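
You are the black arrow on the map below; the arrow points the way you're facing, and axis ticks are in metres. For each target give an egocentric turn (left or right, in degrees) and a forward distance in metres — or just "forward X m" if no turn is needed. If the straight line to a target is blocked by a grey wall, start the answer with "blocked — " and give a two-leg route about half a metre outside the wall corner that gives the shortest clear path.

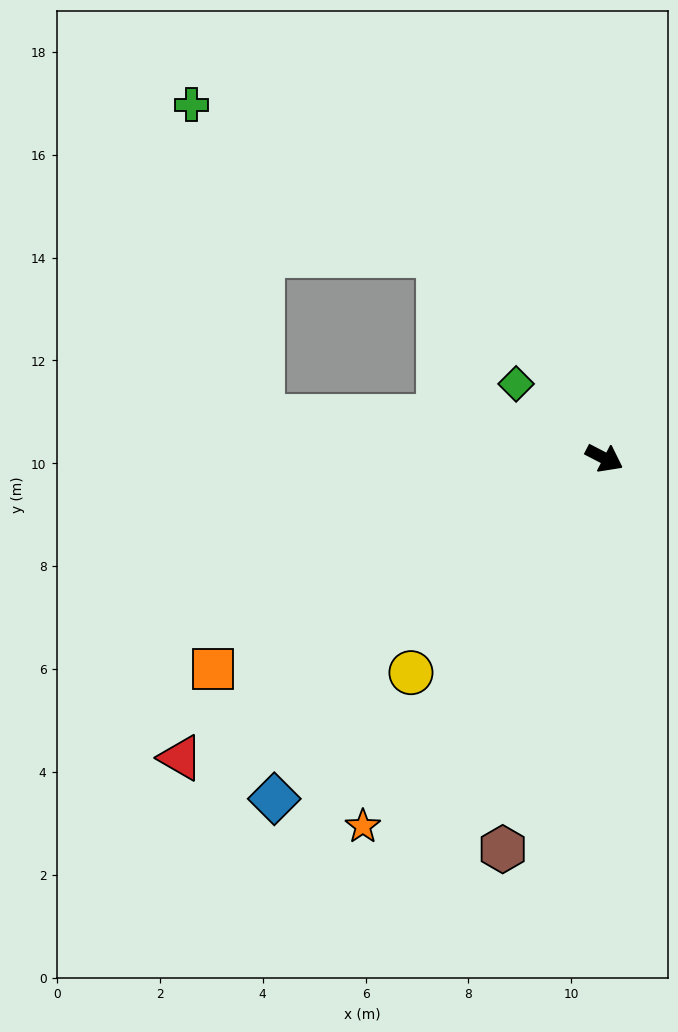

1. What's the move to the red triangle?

turn right 117°, forward 10.1 m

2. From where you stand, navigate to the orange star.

turn right 96°, forward 8.6 m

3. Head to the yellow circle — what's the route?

turn right 105°, forward 5.6 m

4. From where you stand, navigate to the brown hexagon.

turn right 77°, forward 7.9 m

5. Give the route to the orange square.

turn right 124°, forward 8.6 m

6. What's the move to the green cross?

blocked — turn right 160°, forward 6.7 m, then turn right 70°, forward 6.2 m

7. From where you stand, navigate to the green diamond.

turn left 167°, forward 2.2 m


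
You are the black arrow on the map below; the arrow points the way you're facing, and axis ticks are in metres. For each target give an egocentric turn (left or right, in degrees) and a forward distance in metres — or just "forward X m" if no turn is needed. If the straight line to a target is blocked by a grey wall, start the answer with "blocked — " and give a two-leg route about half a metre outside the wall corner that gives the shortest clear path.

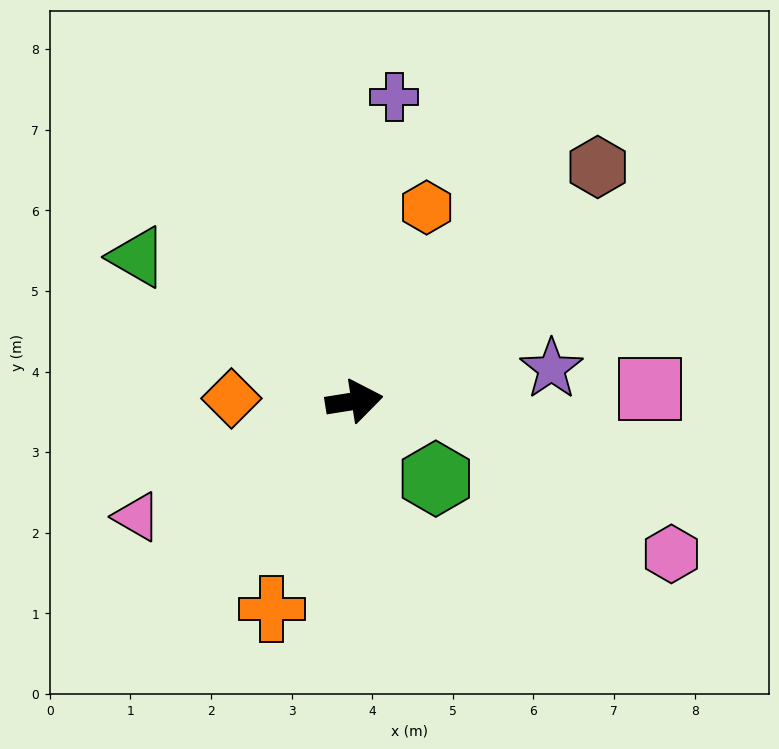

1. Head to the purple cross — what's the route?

turn left 73°, forward 3.8 m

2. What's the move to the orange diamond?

turn left 170°, forward 1.5 m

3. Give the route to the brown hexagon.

turn left 35°, forward 4.2 m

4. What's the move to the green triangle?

turn left 137°, forward 3.2 m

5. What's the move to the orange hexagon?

turn left 60°, forward 2.6 m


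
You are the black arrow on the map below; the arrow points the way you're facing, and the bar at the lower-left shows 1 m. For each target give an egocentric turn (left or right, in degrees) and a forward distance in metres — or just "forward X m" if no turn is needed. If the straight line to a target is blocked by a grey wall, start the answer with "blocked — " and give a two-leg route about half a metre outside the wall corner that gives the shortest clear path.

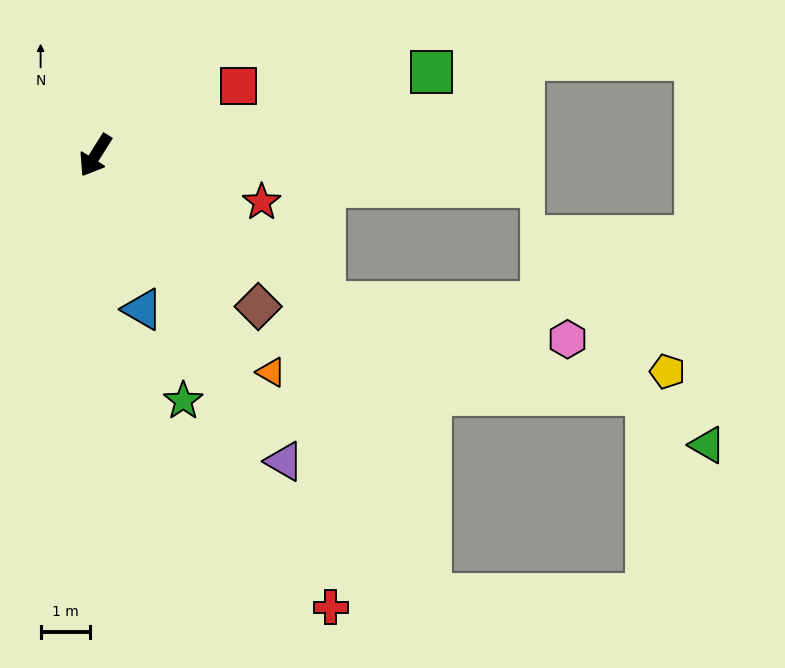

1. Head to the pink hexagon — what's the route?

blocked — turn left 90°, forward 5.5 m, then turn left 23°, forward 5.0 m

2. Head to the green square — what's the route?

turn left 136°, forward 7.1 m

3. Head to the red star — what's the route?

turn left 106°, forward 3.5 m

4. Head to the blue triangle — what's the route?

turn left 49°, forward 3.3 m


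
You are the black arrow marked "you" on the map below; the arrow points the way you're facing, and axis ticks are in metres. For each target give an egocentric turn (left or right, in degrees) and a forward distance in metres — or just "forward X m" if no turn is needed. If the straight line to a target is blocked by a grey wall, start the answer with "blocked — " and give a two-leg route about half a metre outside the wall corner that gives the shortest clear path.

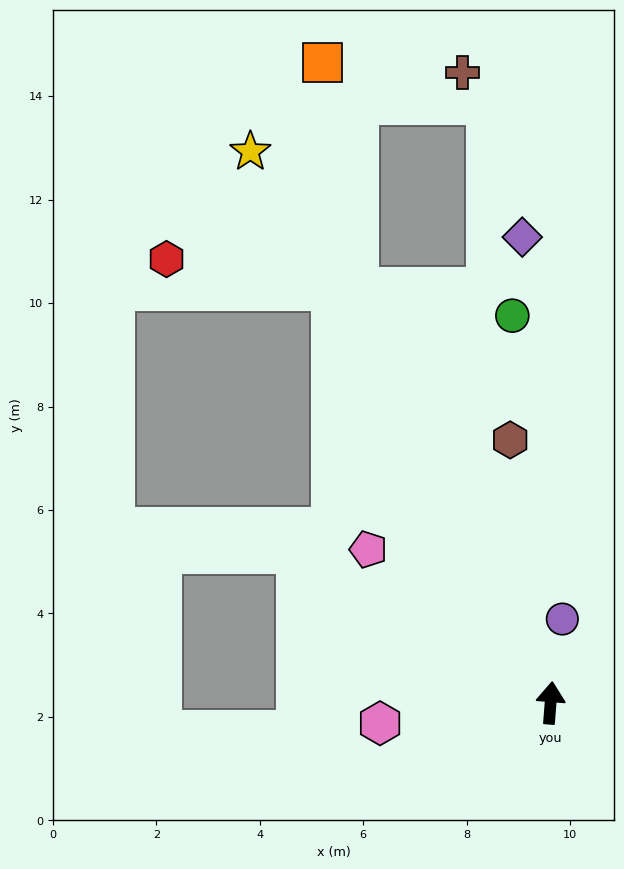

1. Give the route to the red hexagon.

blocked — turn left 32°, forward 9.0 m, then turn left 52°, forward 3.3 m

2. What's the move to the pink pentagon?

turn left 54°, forward 4.6 m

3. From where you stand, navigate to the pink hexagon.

turn left 101°, forward 3.3 m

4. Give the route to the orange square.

blocked — turn left 30°, forward 8.8 m, then turn right 17°, forward 4.4 m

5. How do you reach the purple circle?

turn right 4°, forward 1.6 m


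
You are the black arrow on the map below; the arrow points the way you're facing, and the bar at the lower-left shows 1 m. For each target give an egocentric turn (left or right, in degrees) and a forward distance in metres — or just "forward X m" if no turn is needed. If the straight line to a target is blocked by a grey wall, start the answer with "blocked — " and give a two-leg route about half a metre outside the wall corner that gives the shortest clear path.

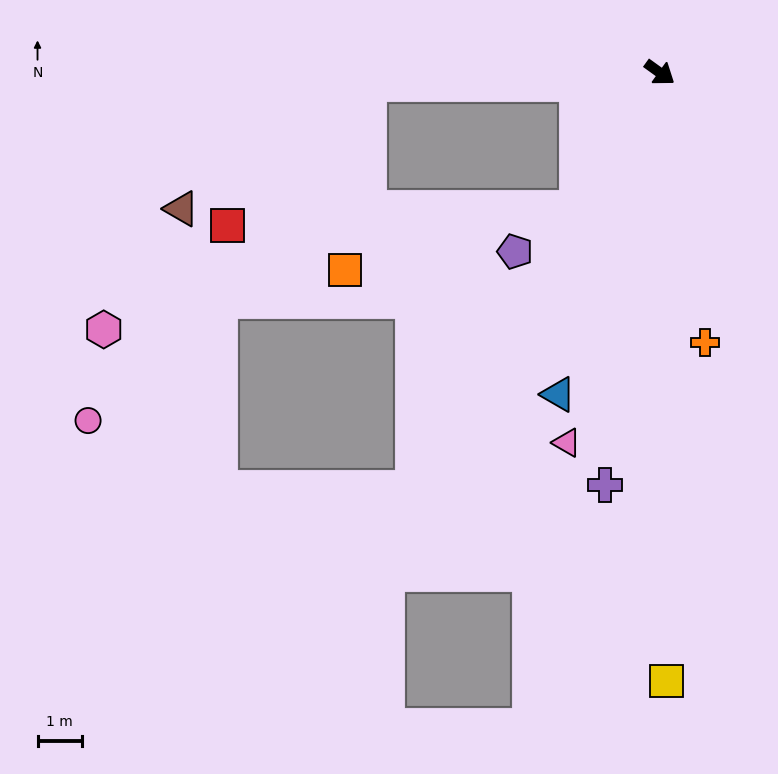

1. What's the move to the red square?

blocked — turn right 142°, forward 6.6 m, then turn left 43°, forward 4.5 m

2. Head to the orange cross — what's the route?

turn right 45°, forward 6.2 m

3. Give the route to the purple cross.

turn right 62°, forward 9.4 m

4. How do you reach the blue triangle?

turn right 72°, forward 7.7 m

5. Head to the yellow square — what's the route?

turn right 54°, forward 13.8 m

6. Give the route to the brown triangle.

blocked — turn right 142°, forward 6.6 m, then turn left 32°, forward 5.1 m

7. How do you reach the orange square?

blocked — turn right 85°, forward 3.6 m, then turn right 44°, forward 5.5 m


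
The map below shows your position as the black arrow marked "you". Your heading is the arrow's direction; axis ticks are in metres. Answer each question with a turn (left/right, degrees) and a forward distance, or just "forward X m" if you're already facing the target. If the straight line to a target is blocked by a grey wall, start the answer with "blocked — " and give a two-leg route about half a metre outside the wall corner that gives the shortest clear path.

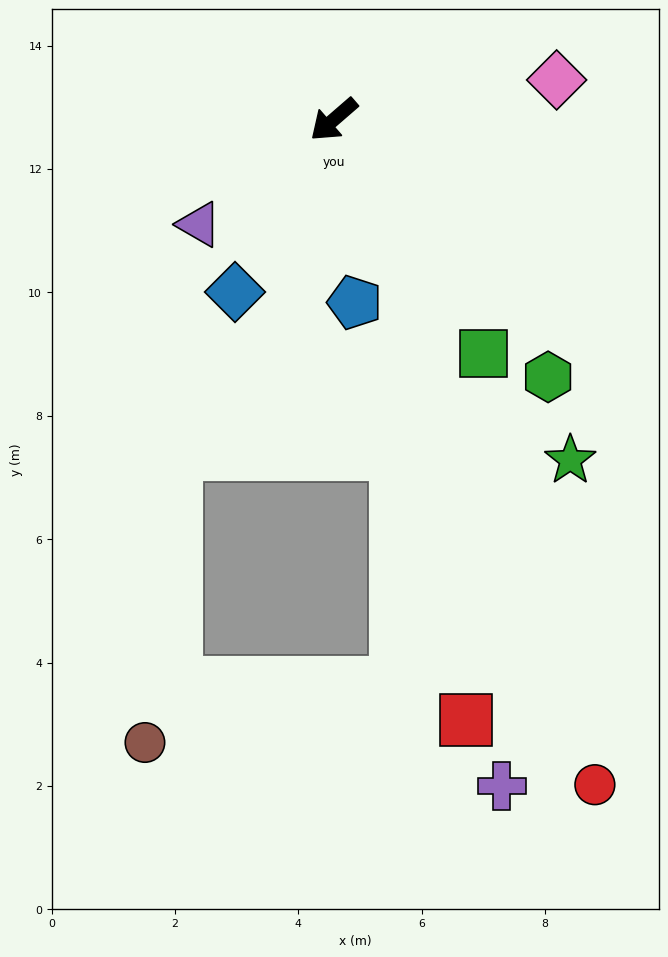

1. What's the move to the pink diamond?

turn left 149°, forward 3.7 m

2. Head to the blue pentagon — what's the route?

turn left 56°, forward 3.0 m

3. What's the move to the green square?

turn left 82°, forward 4.5 m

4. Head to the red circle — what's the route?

turn left 71°, forward 11.6 m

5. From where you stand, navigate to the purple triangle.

turn right 3°, forward 2.8 m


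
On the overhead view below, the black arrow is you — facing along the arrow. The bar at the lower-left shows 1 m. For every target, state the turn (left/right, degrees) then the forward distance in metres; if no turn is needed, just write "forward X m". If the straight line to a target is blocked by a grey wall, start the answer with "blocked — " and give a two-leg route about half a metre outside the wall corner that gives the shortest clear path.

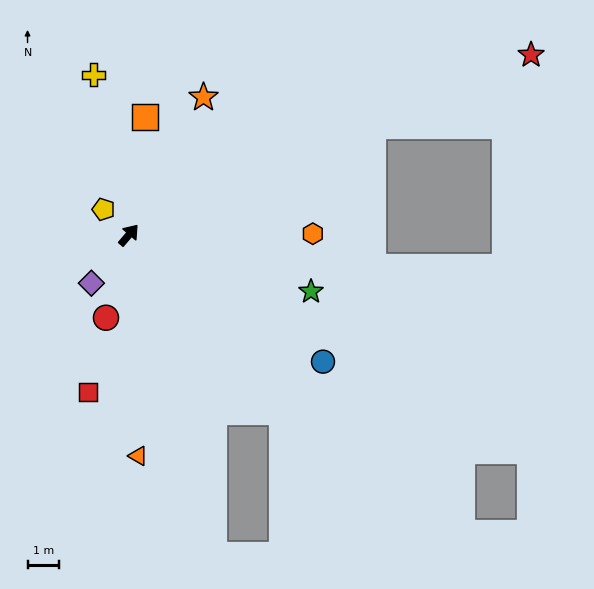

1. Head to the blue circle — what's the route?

turn right 83°, forward 7.4 m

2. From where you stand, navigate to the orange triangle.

turn right 137°, forward 7.1 m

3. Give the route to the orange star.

turn left 12°, forward 5.0 m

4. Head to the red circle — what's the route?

turn right 155°, forward 2.8 m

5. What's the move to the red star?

turn right 25°, forward 14.1 m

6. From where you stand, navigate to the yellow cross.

turn left 53°, forward 5.3 m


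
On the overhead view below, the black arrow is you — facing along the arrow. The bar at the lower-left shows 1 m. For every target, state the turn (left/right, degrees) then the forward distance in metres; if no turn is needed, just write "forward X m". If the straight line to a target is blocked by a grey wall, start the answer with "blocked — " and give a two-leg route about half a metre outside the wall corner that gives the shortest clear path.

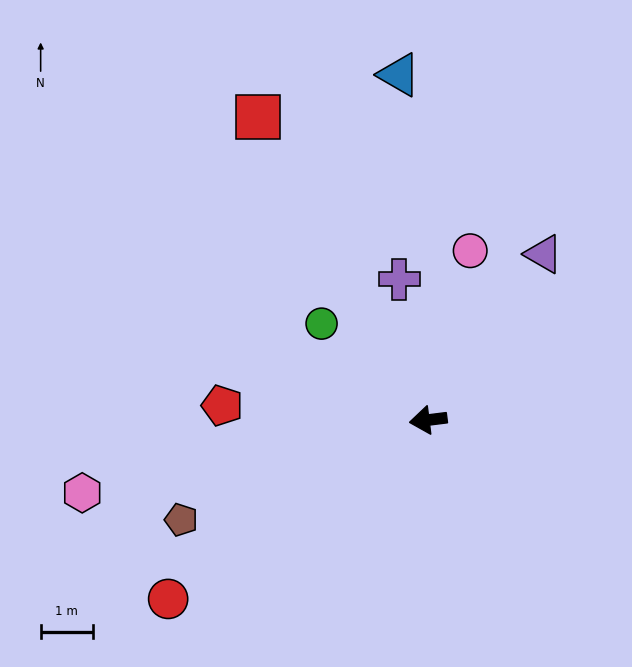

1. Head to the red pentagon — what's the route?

turn right 11°, forward 4.0 m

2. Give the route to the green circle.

turn right 49°, forward 2.8 m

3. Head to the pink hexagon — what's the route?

turn left 5°, forward 6.8 m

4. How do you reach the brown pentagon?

turn left 15°, forward 5.1 m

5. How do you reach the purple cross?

turn right 85°, forward 2.8 m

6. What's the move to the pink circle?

turn right 111°, forward 3.4 m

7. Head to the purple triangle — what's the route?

turn right 132°, forward 3.9 m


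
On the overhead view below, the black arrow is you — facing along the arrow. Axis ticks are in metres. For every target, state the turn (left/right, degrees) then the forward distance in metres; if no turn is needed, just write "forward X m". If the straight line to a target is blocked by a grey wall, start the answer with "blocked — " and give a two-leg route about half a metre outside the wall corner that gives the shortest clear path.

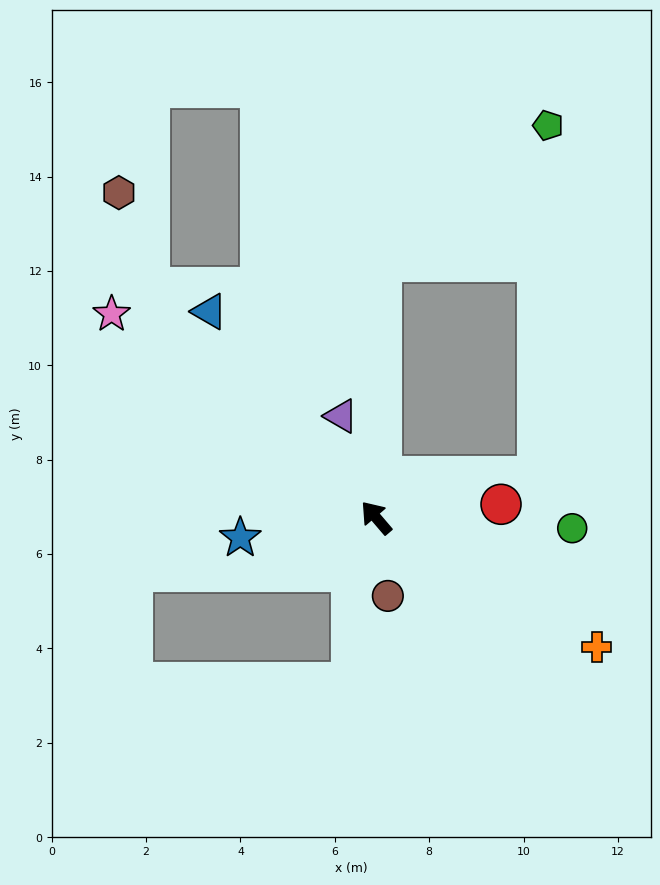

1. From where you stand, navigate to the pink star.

turn left 12°, forward 7.1 m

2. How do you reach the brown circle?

turn left 148°, forward 1.7 m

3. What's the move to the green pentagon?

blocked — turn right 42°, forward 5.4 m, then turn right 49°, forward 4.6 m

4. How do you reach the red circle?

turn right 124°, forward 2.7 m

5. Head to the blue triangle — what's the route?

forward 5.6 m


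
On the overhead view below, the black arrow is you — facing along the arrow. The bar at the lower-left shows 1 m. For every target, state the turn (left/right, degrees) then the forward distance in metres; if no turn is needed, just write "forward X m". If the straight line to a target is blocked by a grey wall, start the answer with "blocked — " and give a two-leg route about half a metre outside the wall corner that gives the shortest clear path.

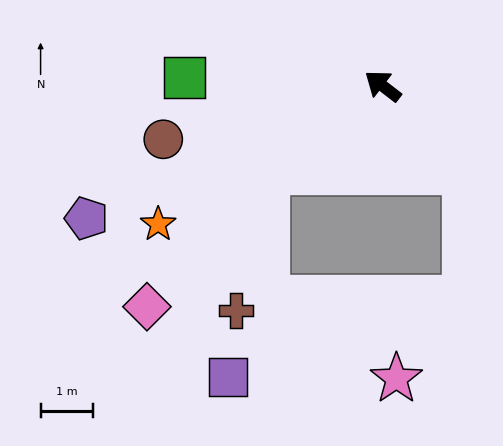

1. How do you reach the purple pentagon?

turn left 62°, forward 6.2 m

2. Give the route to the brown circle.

turn left 51°, forward 4.3 m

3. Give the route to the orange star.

turn left 69°, forward 5.0 m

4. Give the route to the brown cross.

blocked — turn left 74°, forward 2.7 m, then turn left 41°, forward 2.7 m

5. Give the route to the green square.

turn left 35°, forward 3.8 m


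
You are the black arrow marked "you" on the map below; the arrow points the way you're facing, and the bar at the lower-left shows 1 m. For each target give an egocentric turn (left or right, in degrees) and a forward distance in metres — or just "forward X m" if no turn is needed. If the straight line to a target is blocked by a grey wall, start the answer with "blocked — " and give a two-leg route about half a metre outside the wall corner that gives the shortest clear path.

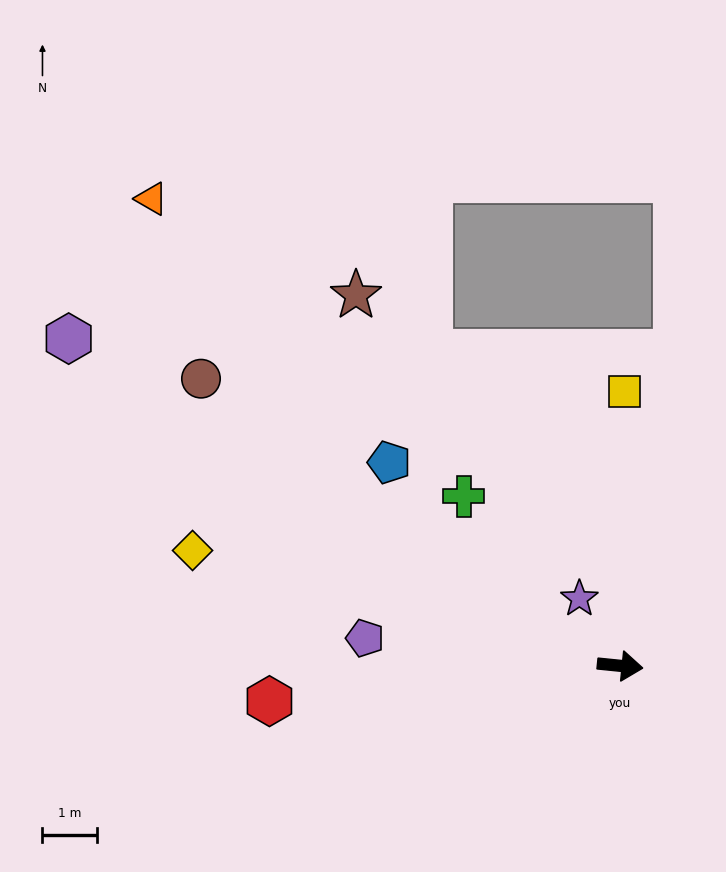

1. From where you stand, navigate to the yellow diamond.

turn left 171°, forward 8.1 m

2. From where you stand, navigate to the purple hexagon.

turn left 155°, forward 11.7 m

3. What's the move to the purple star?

turn left 127°, forward 1.4 m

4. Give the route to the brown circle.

turn left 151°, forward 9.3 m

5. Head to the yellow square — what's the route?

turn left 95°, forward 5.0 m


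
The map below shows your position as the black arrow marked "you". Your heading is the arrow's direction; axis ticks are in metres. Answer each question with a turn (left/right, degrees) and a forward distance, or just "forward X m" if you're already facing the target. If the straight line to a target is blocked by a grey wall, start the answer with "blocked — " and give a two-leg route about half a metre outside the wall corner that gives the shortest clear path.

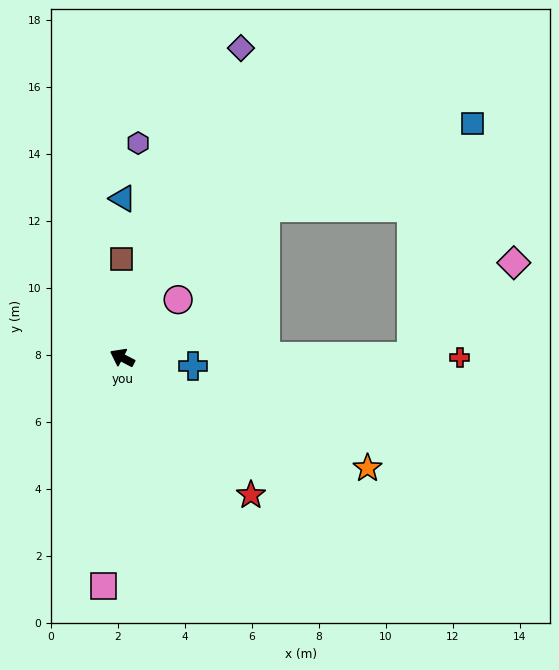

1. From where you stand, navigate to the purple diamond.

turn right 83°, forward 9.9 m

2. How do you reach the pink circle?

turn right 106°, forward 2.4 m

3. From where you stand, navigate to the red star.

turn left 161°, forward 5.6 m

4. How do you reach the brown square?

turn right 62°, forward 2.9 m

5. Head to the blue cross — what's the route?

turn right 159°, forward 2.1 m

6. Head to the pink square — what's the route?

turn left 113°, forward 6.8 m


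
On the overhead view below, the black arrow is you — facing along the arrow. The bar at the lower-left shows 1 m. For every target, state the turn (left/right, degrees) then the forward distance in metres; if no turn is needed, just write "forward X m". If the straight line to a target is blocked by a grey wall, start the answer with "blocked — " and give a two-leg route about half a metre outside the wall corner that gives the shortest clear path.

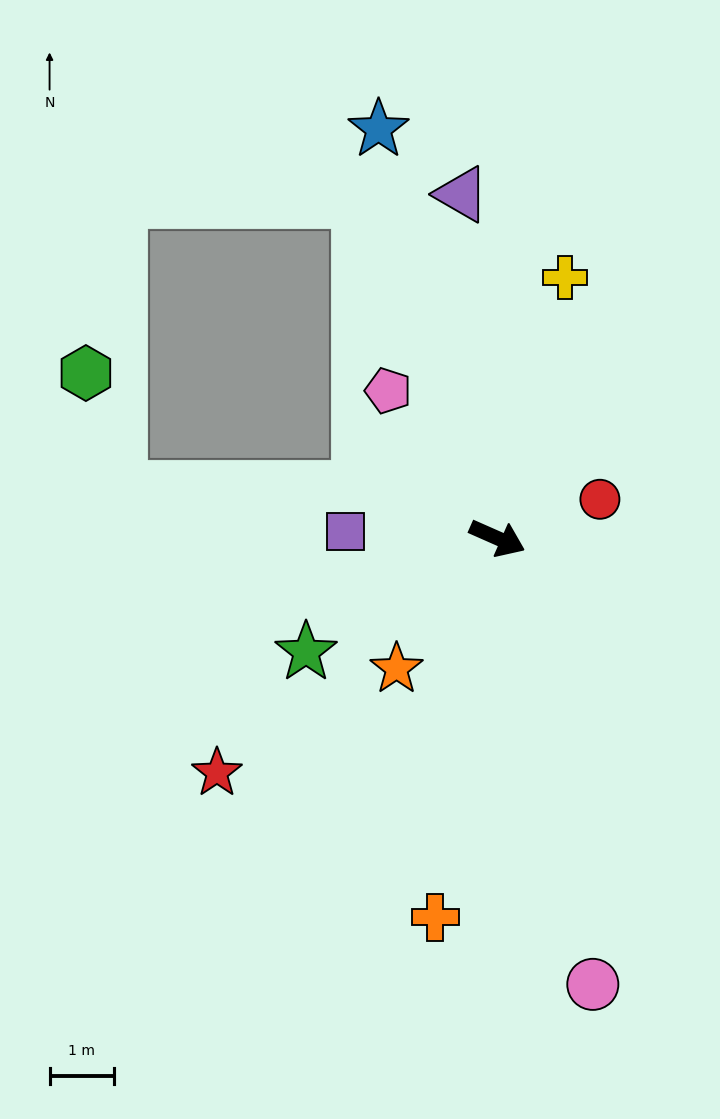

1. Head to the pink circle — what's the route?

turn right 54°, forward 7.1 m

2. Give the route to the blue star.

turn left 130°, forward 6.7 m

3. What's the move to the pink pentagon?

turn left 150°, forward 2.9 m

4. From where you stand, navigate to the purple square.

turn right 159°, forward 2.4 m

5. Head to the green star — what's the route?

turn right 125°, forward 3.5 m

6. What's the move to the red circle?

turn left 45°, forward 1.7 m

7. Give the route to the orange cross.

turn right 76°, forward 6.0 m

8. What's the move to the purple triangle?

turn left 120°, forward 5.4 m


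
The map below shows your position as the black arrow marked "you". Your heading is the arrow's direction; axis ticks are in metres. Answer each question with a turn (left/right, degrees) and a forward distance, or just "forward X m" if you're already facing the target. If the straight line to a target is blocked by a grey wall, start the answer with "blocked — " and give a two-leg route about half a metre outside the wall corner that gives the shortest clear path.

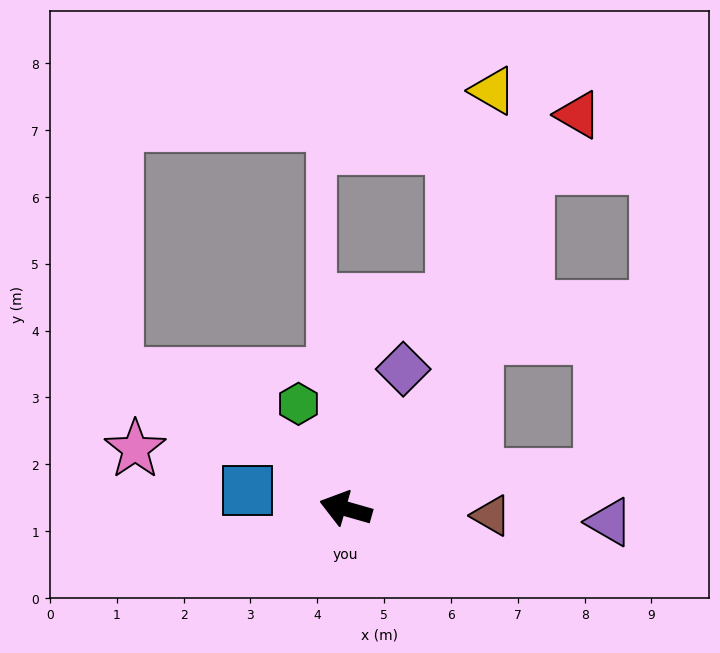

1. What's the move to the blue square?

turn left 5°, forward 1.5 m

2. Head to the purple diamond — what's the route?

turn right 96°, forward 2.3 m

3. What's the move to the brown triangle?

turn right 167°, forward 2.2 m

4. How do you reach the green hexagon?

turn right 50°, forward 1.7 m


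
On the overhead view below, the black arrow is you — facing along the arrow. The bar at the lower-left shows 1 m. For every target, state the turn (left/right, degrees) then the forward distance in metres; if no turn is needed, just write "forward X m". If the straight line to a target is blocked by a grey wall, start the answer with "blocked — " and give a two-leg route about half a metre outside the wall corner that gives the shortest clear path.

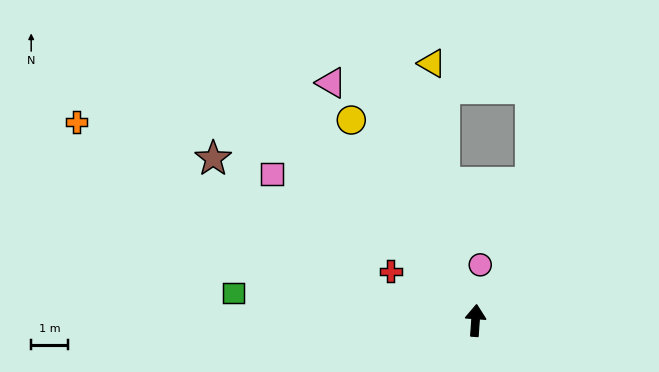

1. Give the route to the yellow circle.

turn left 36°, forward 6.4 m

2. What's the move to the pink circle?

forward 1.5 m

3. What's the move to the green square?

turn left 88°, forward 6.6 m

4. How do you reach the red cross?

turn left 64°, forward 2.7 m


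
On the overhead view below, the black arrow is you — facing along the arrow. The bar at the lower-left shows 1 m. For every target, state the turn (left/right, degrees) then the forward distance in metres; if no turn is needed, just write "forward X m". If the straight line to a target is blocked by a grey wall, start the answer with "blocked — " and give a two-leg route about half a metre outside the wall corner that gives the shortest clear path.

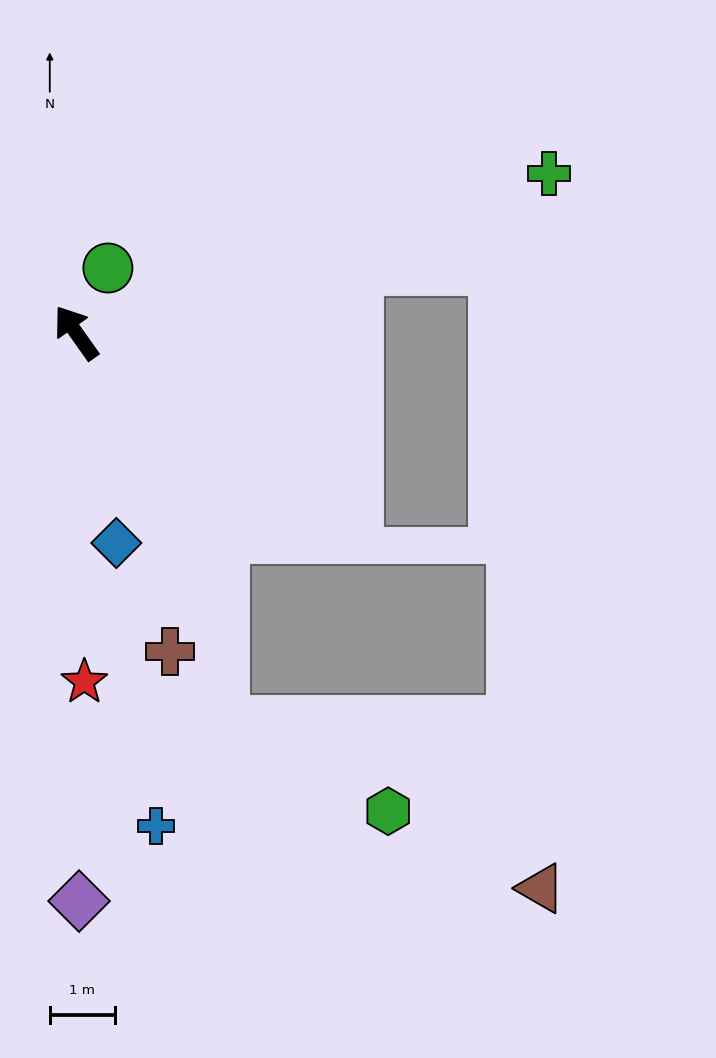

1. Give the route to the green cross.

turn right 107°, forward 7.7 m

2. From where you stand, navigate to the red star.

turn left 146°, forward 5.4 m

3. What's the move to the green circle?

turn right 61°, forward 1.1 m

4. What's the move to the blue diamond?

turn left 155°, forward 3.3 m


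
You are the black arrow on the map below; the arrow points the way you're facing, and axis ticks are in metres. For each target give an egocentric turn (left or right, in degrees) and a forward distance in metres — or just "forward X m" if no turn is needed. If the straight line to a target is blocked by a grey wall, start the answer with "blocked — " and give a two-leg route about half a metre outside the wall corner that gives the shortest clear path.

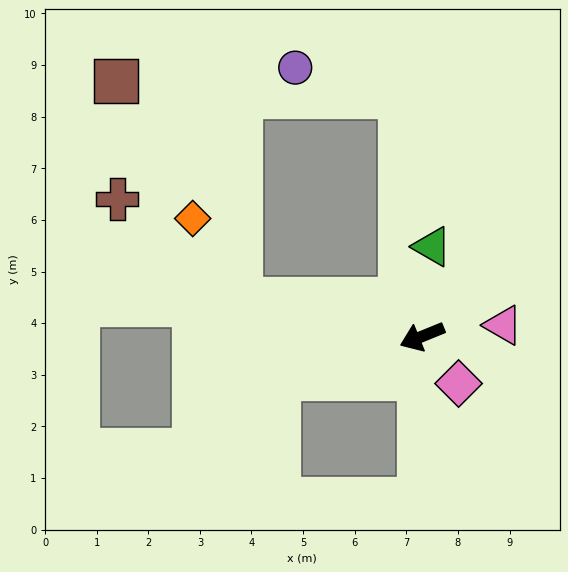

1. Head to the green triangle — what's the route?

turn right 118°, forward 1.7 m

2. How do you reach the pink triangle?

turn left 166°, forward 1.6 m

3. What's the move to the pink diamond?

turn left 105°, forward 1.2 m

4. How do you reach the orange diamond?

blocked — turn right 34°, forward 3.6 m, then turn right 48°, forward 1.8 m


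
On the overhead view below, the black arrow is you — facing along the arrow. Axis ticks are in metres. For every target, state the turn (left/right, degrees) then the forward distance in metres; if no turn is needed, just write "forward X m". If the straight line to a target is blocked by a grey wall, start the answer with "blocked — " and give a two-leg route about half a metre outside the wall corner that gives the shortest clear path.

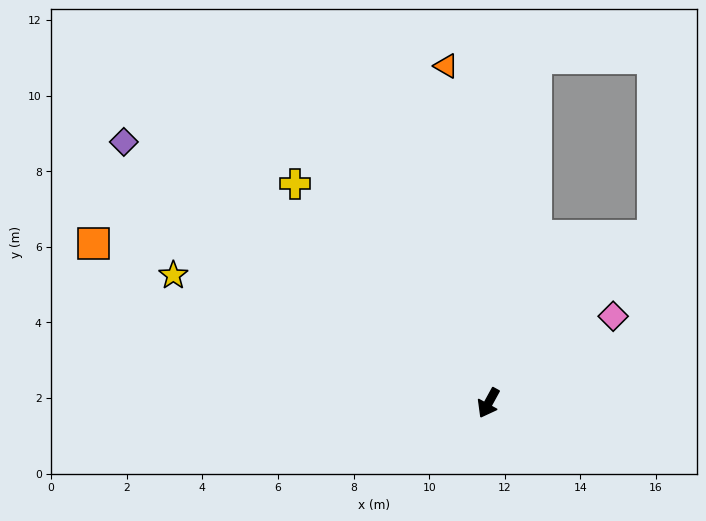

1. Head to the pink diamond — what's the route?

turn left 154°, forward 4.0 m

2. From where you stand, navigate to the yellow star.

turn right 83°, forward 9.0 m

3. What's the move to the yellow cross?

turn right 110°, forward 7.7 m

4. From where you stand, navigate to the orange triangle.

turn right 144°, forward 9.0 m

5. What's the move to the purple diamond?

turn right 97°, forward 11.9 m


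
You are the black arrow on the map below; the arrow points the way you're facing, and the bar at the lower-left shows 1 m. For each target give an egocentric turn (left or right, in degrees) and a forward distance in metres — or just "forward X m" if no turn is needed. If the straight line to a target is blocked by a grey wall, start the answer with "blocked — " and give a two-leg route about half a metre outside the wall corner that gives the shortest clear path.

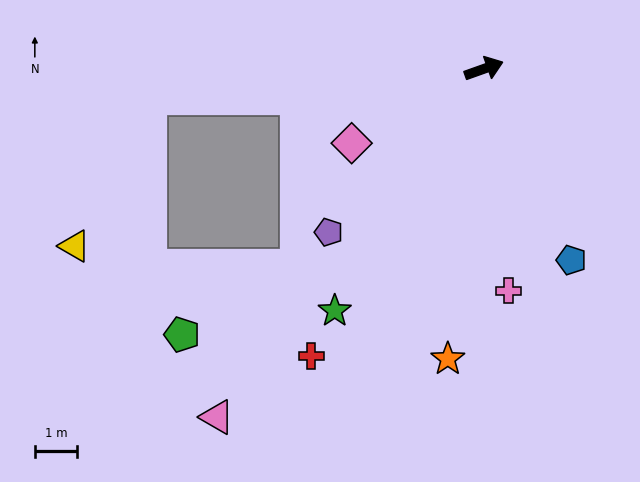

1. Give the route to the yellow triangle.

blocked — turn left 165°, forward 7.9 m, then turn left 59°, forward 3.9 m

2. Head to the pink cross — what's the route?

turn right 103°, forward 5.3 m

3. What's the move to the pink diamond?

turn right 170°, forward 3.6 m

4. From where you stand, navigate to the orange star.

turn right 117°, forward 6.9 m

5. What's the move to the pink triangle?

turn right 147°, forward 10.3 m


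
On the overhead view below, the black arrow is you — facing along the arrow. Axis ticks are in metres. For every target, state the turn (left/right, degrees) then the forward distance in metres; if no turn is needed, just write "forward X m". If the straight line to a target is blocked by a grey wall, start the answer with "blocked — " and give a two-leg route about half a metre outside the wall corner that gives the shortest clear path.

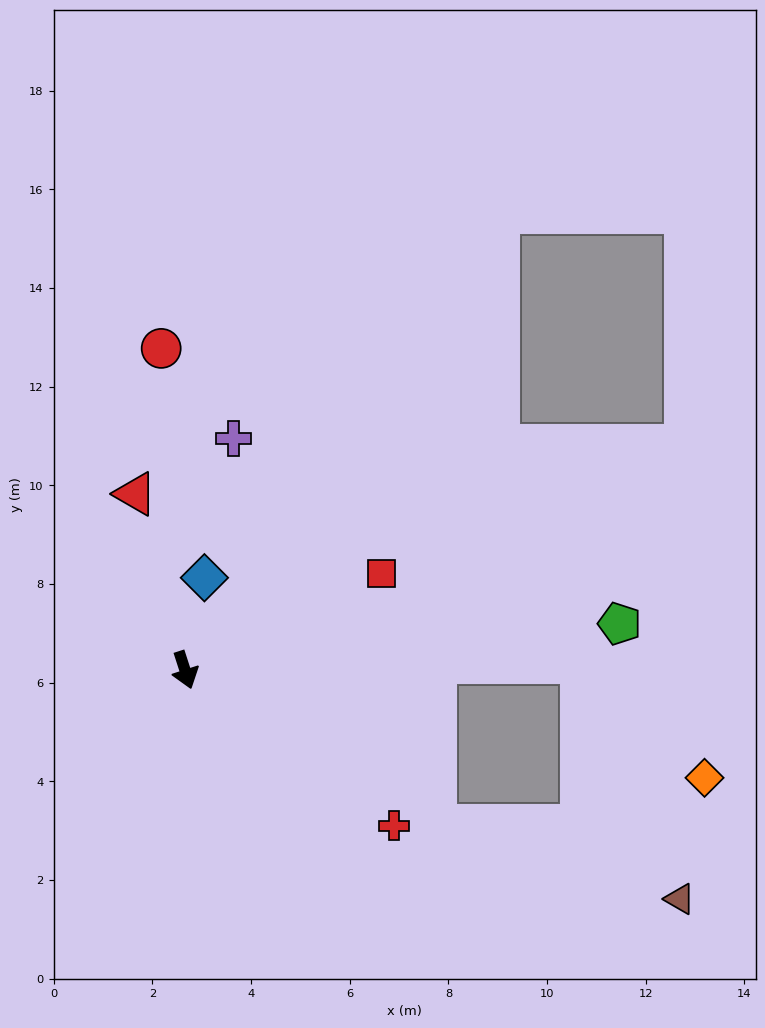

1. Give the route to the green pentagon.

turn left 78°, forward 8.9 m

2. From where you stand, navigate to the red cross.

turn left 35°, forward 5.3 m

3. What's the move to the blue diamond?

turn left 150°, forward 1.9 m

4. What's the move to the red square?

turn left 98°, forward 4.4 m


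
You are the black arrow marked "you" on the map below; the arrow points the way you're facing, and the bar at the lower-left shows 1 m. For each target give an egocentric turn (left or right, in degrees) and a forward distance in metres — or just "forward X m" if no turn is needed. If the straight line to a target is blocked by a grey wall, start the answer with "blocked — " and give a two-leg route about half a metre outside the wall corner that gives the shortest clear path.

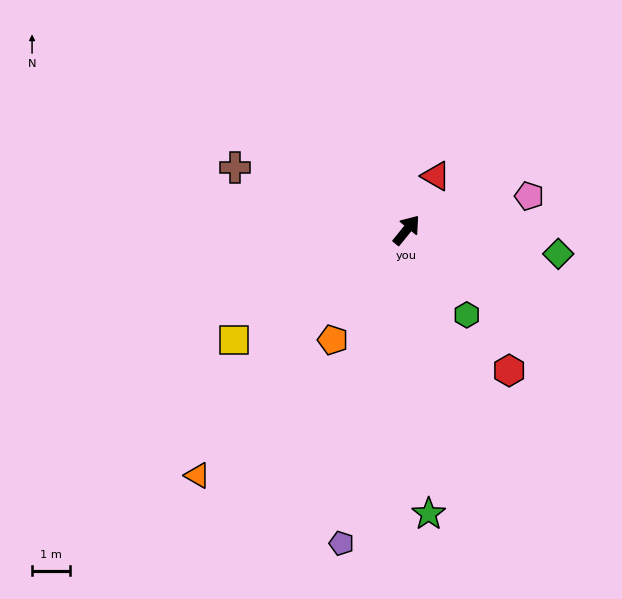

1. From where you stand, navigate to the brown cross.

turn left 109°, forward 4.8 m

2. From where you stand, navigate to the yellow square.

turn left 162°, forward 5.3 m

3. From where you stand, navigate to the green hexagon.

turn right 106°, forward 2.7 m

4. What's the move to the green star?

turn right 136°, forward 7.4 m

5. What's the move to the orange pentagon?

turn right 175°, forward 3.5 m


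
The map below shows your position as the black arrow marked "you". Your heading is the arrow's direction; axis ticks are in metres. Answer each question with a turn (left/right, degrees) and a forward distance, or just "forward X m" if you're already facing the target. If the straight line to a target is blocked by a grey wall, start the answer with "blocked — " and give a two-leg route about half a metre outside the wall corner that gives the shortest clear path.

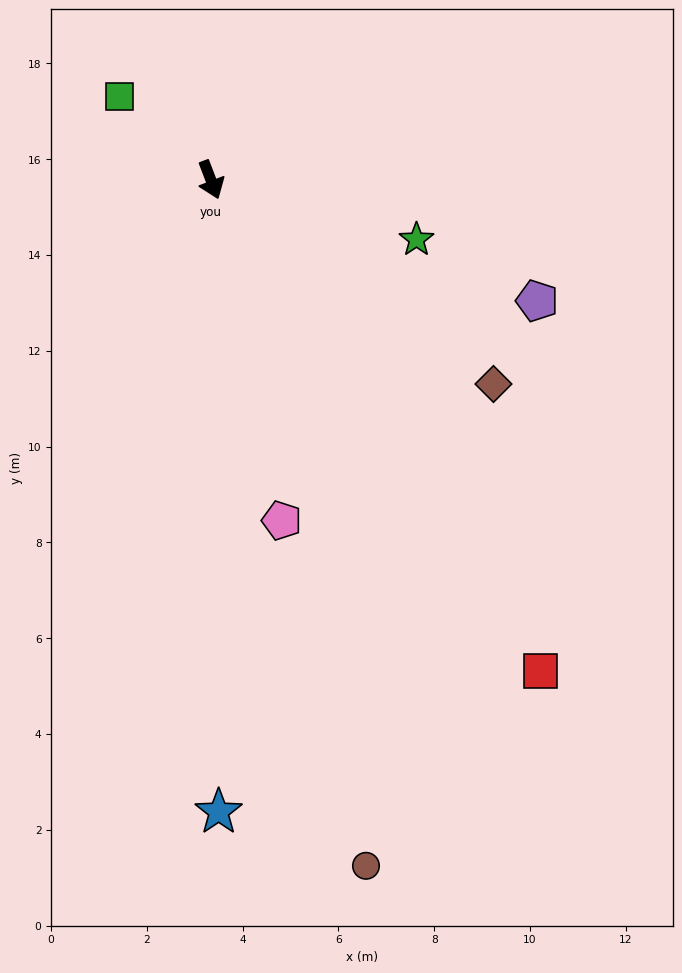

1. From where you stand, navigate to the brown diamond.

turn left 33°, forward 7.3 m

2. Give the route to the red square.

turn left 13°, forward 12.3 m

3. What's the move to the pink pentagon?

turn right 9°, forward 7.3 m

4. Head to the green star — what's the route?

turn left 53°, forward 4.5 m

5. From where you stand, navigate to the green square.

turn right 153°, forward 2.6 m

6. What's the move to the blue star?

turn right 20°, forward 13.2 m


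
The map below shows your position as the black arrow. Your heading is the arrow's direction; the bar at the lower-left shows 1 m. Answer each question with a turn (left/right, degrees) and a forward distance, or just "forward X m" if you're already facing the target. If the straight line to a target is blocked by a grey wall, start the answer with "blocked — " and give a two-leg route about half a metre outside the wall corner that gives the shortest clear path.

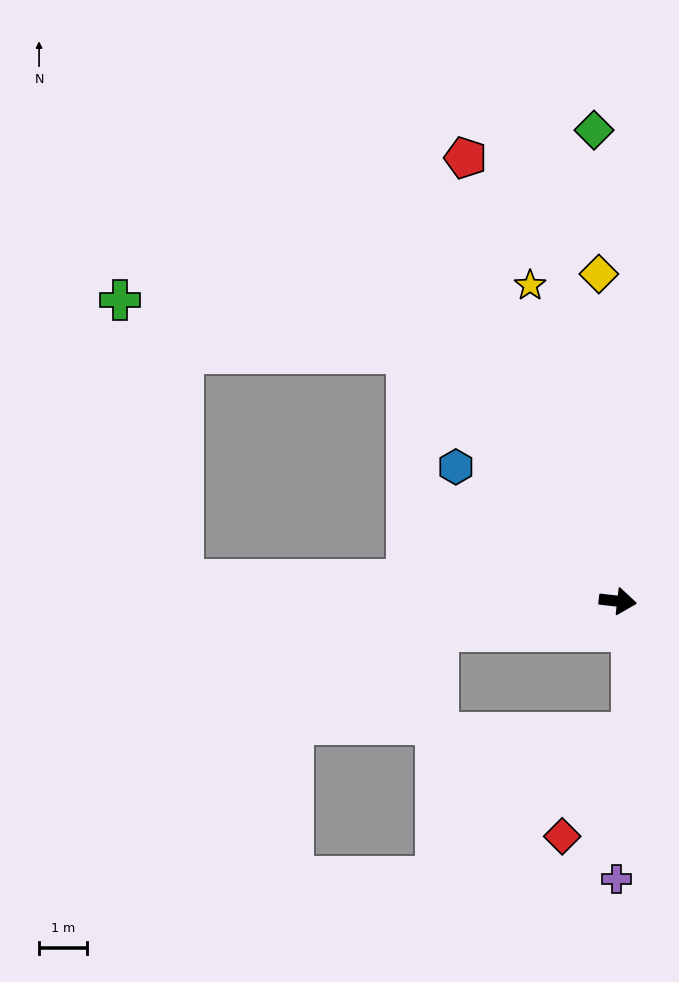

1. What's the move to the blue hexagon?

turn left 147°, forward 4.4 m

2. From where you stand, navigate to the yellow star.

turn left 112°, forward 6.8 m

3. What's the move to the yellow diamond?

turn left 100°, forward 6.8 m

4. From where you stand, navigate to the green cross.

blocked — turn left 137°, forward 6.7 m, then turn left 39°, forward 6.0 m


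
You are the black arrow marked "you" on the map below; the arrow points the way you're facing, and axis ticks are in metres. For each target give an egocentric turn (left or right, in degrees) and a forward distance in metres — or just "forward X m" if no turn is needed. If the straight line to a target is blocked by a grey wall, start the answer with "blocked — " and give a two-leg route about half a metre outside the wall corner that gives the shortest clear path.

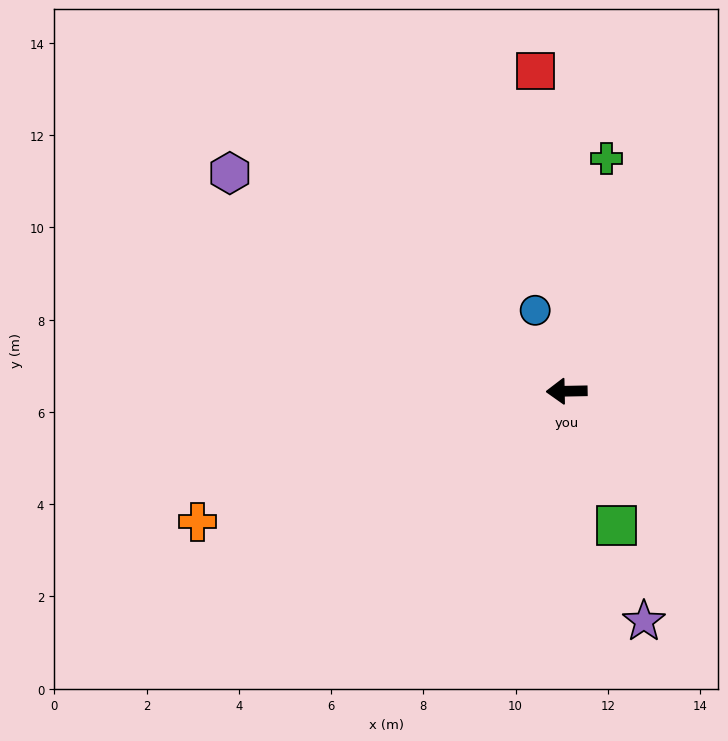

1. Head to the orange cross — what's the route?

turn left 18°, forward 8.5 m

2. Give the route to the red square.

turn right 86°, forward 7.0 m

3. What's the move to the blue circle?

turn right 70°, forward 1.9 m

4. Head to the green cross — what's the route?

turn right 101°, forward 5.1 m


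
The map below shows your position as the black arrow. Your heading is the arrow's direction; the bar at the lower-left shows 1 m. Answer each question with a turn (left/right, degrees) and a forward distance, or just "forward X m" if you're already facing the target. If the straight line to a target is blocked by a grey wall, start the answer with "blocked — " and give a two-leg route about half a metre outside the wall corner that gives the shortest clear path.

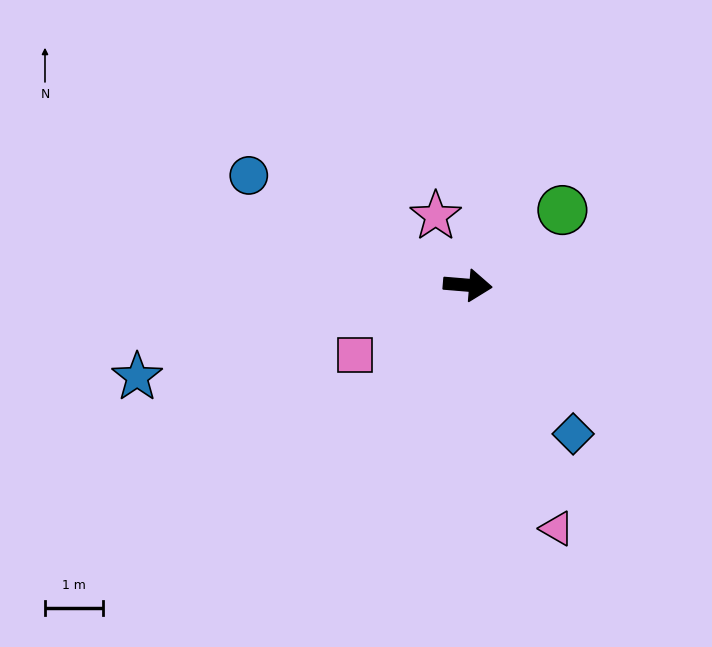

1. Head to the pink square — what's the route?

turn right 144°, forward 2.3 m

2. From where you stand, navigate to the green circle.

turn left 43°, forward 2.1 m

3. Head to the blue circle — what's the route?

turn left 158°, forward 4.2 m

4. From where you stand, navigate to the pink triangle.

turn right 65°, forward 4.4 m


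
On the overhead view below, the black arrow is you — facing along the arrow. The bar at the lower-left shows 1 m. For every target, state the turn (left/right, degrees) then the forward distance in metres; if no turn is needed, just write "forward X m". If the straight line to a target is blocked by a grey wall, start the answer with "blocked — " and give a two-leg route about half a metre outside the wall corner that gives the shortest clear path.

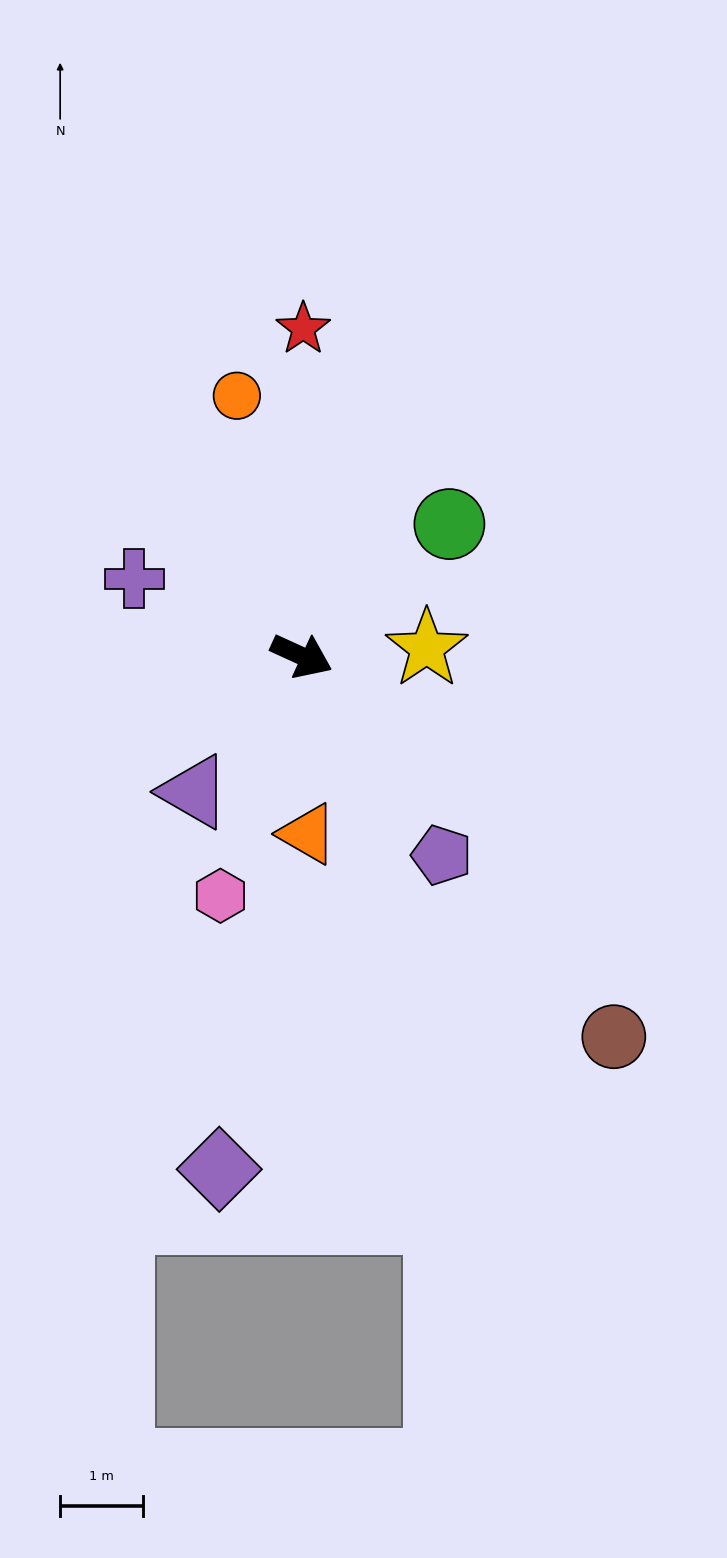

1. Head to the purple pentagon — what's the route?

turn right 30°, forward 2.9 m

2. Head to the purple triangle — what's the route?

turn right 104°, forward 2.1 m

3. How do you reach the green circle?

turn left 66°, forward 2.4 m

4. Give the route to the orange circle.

turn left 129°, forward 3.2 m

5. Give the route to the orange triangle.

turn right 64°, forward 2.1 m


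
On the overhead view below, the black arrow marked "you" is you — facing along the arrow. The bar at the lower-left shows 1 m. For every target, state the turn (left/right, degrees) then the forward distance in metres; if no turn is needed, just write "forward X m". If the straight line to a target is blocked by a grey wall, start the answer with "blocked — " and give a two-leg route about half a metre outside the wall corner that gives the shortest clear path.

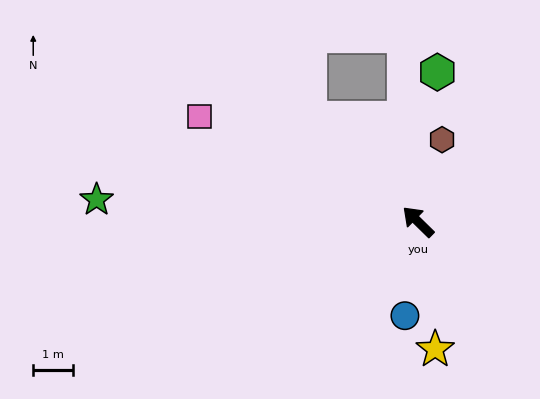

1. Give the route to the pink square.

turn left 19°, forward 6.0 m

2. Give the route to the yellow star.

turn left 142°, forward 3.2 m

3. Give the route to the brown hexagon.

turn right 62°, forward 2.1 m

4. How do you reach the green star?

turn left 41°, forward 8.0 m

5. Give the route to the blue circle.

turn left 126°, forward 2.4 m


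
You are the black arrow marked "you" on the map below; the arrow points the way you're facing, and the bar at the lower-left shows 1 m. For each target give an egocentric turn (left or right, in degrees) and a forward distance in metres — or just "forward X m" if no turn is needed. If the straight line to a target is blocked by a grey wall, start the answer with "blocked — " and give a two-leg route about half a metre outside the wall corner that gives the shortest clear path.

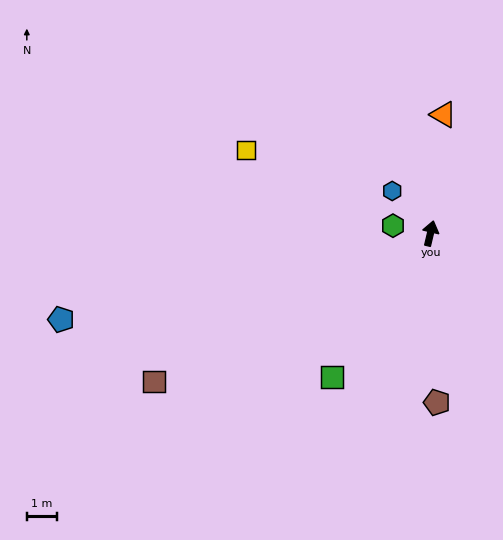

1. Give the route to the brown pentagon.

turn right 165°, forward 5.7 m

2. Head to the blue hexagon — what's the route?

turn left 55°, forward 1.9 m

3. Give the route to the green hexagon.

turn left 92°, forward 1.3 m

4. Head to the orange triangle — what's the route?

turn left 7°, forward 4.0 m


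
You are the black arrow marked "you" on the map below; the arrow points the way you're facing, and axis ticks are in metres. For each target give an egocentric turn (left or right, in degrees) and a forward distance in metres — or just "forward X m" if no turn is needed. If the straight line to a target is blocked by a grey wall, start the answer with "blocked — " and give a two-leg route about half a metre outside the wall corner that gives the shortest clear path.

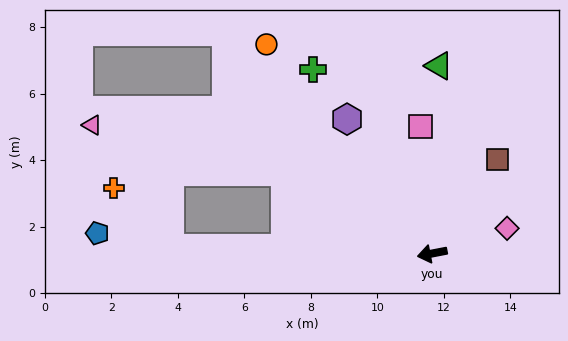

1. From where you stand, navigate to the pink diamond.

turn right 172°, forward 2.4 m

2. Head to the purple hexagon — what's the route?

turn right 69°, forward 4.8 m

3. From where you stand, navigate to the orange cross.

blocked — turn right 12°, forward 7.9 m, then turn right 46°, forward 2.5 m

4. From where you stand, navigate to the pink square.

turn right 96°, forward 3.8 m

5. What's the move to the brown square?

turn right 136°, forward 3.4 m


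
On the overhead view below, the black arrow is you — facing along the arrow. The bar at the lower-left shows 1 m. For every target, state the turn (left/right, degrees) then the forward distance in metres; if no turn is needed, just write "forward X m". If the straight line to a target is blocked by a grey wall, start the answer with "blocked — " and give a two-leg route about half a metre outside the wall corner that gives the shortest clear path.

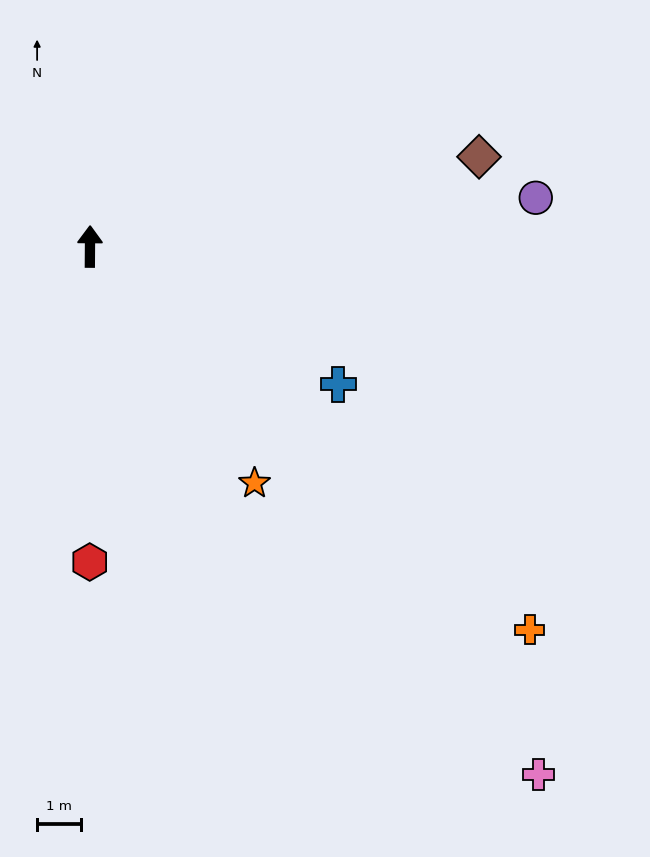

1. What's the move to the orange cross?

turn right 131°, forward 13.3 m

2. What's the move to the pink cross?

turn right 139°, forward 15.8 m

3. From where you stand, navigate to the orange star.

turn right 145°, forward 6.6 m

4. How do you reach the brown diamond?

turn right 77°, forward 9.1 m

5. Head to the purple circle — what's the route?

turn right 83°, forward 10.2 m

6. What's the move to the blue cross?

turn right 119°, forward 6.5 m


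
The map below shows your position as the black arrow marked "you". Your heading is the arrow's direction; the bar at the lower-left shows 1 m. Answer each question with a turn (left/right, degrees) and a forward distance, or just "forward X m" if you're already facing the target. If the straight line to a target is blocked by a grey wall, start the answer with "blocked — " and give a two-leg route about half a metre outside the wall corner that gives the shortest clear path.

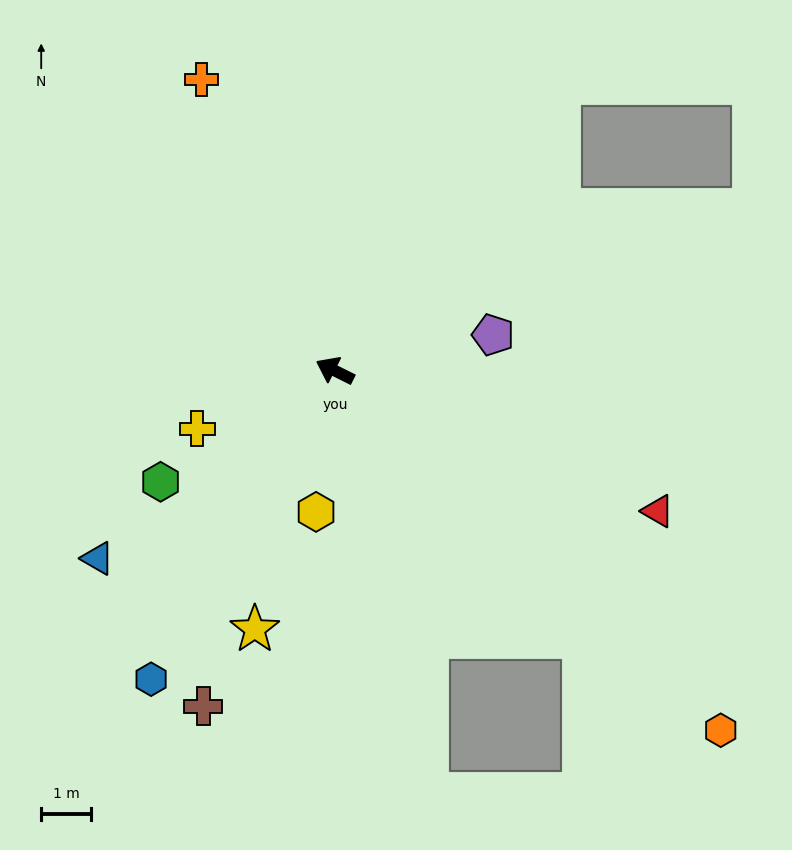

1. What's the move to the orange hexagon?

turn left 164°, forward 10.5 m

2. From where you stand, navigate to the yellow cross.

turn left 49°, forward 3.0 m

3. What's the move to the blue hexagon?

turn left 86°, forward 7.2 m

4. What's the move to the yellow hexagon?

turn left 109°, forward 2.8 m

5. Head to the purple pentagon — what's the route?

turn right 141°, forward 3.2 m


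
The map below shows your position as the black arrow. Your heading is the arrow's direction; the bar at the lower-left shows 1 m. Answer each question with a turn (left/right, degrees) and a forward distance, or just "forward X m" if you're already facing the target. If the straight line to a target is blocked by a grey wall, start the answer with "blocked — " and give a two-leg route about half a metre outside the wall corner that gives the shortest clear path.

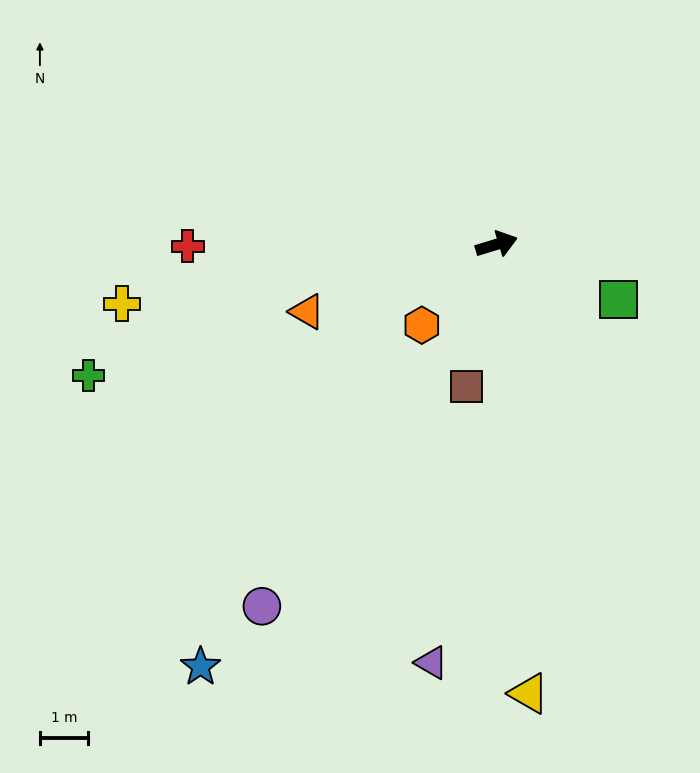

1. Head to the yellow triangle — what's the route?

turn right 103°, forward 9.4 m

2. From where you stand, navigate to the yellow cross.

turn left 172°, forward 7.9 m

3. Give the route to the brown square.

turn right 119°, forward 3.0 m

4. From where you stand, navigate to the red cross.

turn left 163°, forward 6.4 m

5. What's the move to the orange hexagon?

turn right 150°, forward 2.3 m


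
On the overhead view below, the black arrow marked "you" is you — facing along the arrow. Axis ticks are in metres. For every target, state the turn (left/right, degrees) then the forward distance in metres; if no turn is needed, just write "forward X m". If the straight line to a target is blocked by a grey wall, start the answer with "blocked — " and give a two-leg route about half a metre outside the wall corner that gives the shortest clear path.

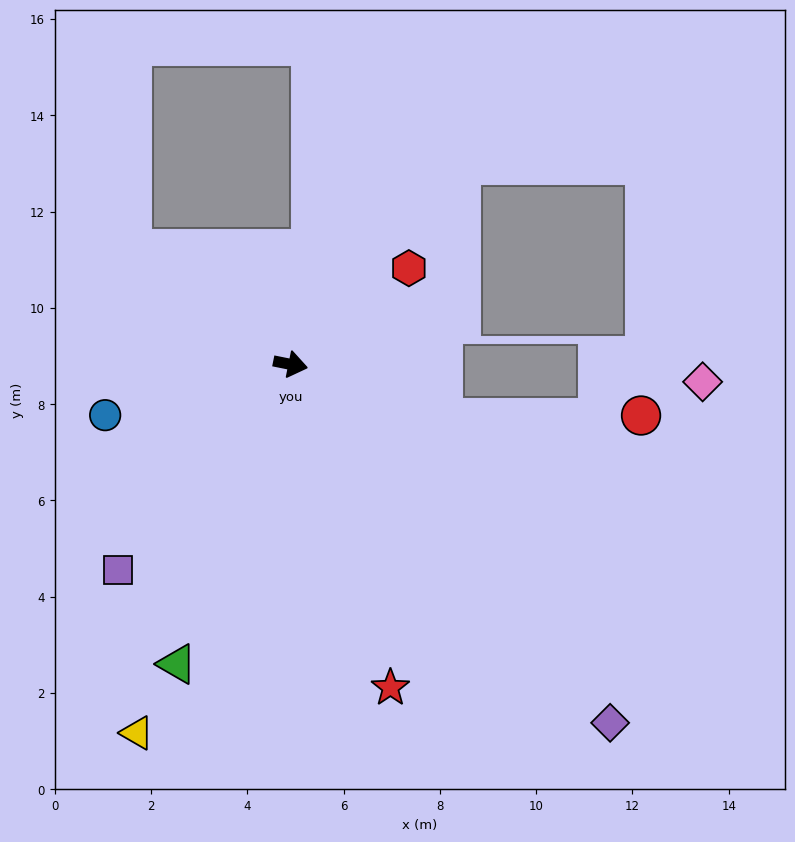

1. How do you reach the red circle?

blocked — turn right 8°, forward 3.3 m, then turn left 20°, forward 4.1 m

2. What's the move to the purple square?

turn right 119°, forward 5.6 m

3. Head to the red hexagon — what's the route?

turn left 50°, forward 3.2 m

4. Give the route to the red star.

turn right 61°, forward 7.0 m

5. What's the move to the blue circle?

turn right 153°, forward 4.0 m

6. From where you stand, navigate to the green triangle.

turn right 99°, forward 6.7 m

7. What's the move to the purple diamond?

turn right 37°, forward 10.0 m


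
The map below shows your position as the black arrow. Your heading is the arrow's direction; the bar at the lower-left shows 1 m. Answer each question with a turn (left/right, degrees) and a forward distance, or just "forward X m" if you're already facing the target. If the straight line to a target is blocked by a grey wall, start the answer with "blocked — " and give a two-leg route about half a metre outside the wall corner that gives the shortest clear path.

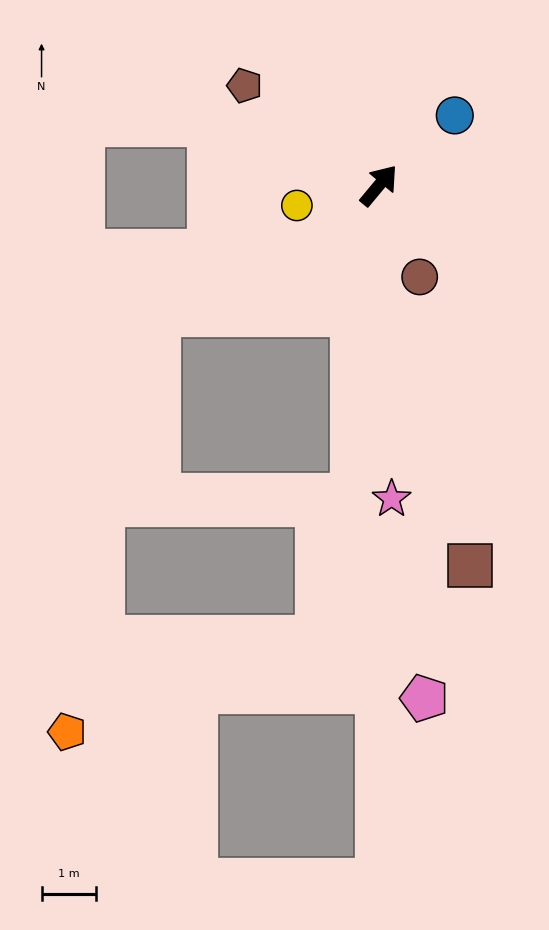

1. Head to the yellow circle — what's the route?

turn left 144°, forward 1.6 m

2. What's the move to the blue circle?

turn right 8°, forward 1.9 m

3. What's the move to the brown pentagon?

turn left 93°, forward 3.1 m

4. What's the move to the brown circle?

turn right 116°, forward 1.8 m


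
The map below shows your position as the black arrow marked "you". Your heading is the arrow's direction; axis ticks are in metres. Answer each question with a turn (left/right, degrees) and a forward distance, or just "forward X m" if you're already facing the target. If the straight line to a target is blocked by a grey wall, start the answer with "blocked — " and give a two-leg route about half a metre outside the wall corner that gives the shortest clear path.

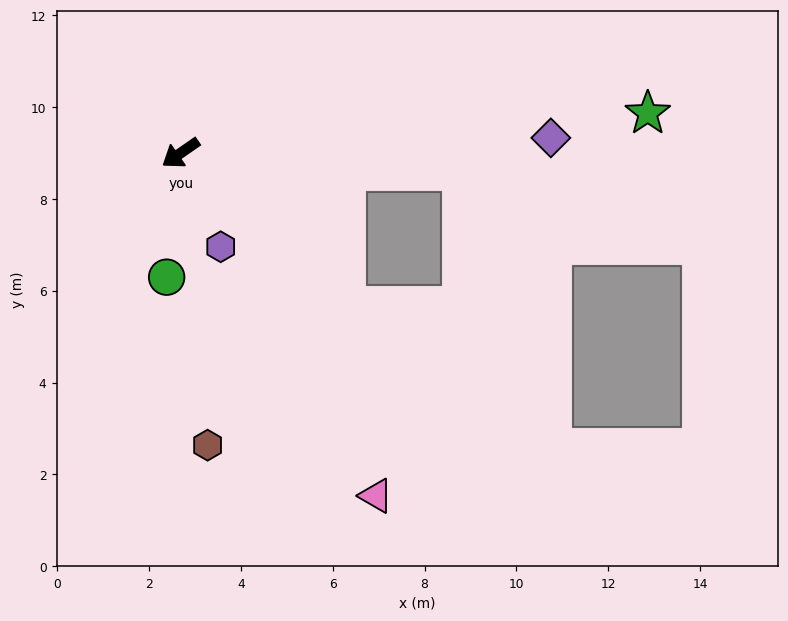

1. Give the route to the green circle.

turn left 49°, forward 2.7 m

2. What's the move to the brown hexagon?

turn left 61°, forward 6.4 m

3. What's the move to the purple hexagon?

turn left 78°, forward 2.2 m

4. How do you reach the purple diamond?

turn left 148°, forward 8.1 m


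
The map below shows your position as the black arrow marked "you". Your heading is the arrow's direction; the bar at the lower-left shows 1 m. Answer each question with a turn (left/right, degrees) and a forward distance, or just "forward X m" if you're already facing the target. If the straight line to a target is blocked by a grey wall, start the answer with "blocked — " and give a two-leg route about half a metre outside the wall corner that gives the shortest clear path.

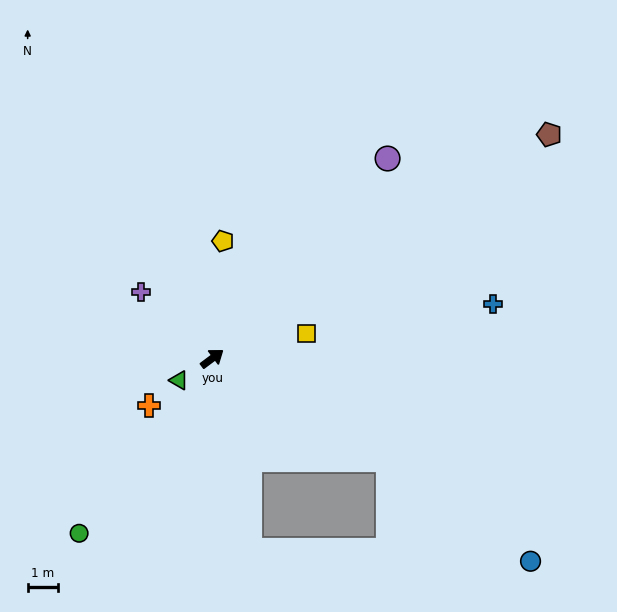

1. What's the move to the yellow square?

turn right 22°, forward 3.2 m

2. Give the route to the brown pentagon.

turn right 3°, forward 13.4 m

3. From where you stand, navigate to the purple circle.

turn left 12°, forward 8.8 m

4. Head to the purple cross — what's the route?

turn left 100°, forward 3.2 m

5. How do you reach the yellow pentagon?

turn left 48°, forward 3.9 m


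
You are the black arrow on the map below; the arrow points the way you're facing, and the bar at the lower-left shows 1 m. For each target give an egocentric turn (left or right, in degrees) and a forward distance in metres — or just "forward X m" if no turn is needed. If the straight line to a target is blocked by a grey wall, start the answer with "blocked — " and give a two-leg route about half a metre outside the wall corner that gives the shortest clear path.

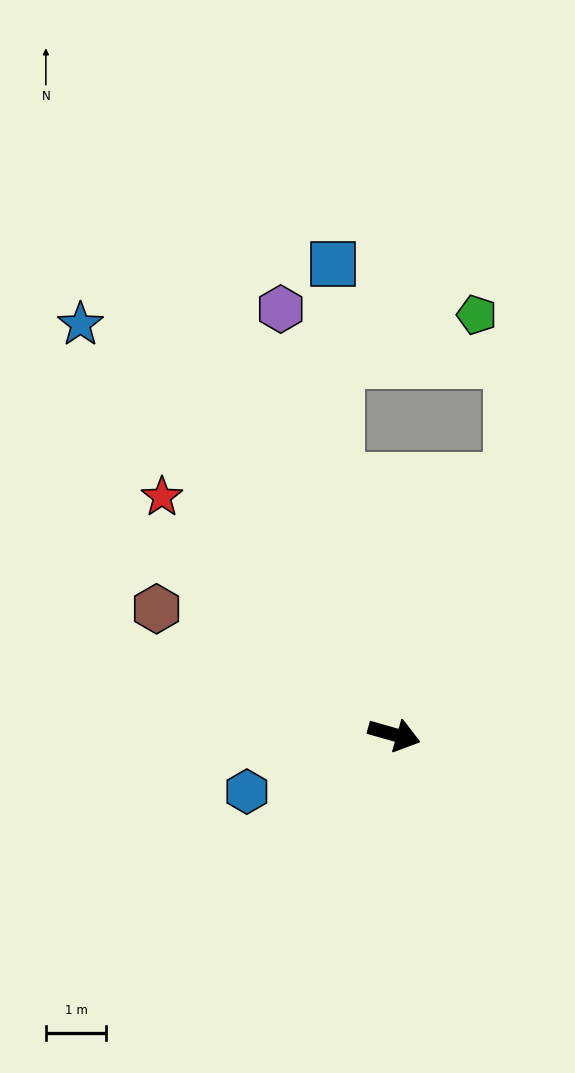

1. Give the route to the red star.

turn left 150°, forward 5.5 m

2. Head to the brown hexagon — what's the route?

turn left 168°, forward 4.4 m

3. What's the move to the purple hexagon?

turn left 121°, forward 7.3 m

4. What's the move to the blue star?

turn left 143°, forward 8.5 m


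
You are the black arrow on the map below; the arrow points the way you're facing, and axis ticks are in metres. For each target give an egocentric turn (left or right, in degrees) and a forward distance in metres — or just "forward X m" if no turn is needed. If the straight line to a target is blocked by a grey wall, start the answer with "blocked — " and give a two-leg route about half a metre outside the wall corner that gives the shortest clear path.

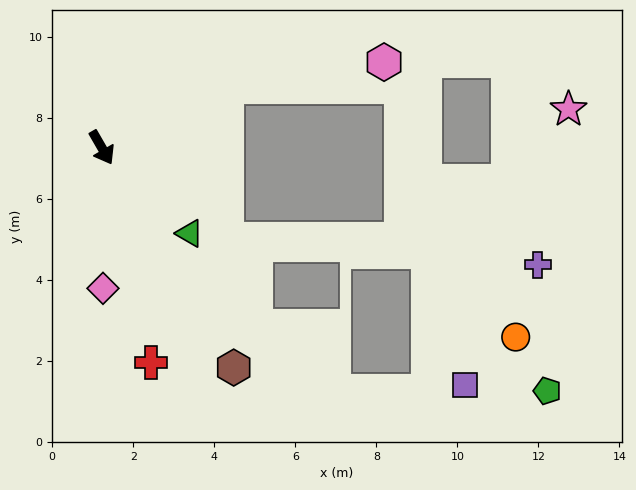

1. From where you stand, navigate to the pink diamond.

turn right 29°, forward 3.5 m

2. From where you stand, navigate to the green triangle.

turn left 16°, forward 3.0 m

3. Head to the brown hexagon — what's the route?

forward 6.3 m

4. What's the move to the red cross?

turn right 17°, forward 5.4 m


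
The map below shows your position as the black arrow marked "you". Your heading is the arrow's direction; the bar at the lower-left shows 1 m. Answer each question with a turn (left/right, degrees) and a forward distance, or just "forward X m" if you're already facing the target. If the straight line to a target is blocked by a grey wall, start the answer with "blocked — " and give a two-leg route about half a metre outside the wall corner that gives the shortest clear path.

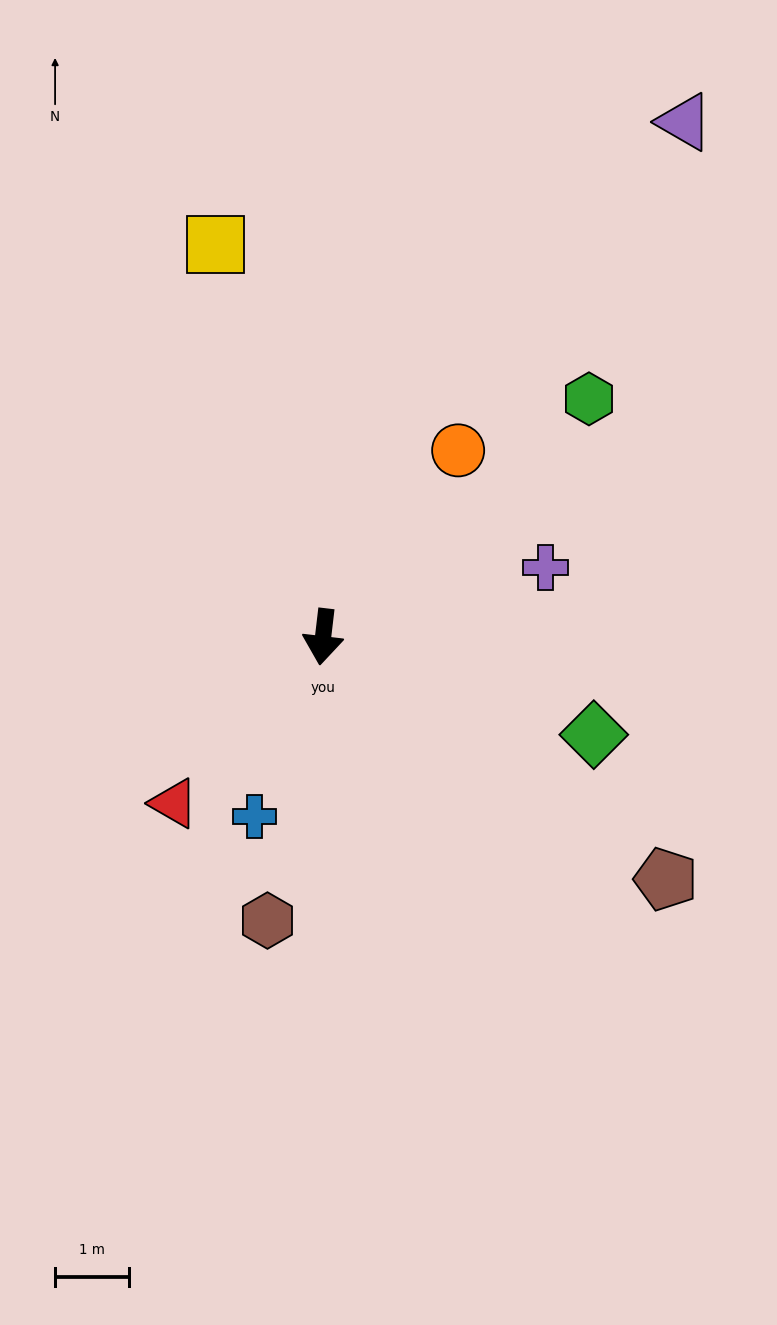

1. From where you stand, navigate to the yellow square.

turn right 158°, forward 5.5 m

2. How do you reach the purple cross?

turn left 114°, forward 3.2 m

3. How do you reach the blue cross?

turn right 14°, forward 2.6 m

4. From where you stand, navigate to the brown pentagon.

turn left 61°, forward 5.7 m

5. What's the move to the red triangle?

turn right 35°, forward 3.0 m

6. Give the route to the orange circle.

turn left 151°, forward 3.1 m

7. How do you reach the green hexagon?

turn left 139°, forward 4.8 m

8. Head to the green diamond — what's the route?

turn left 77°, forward 3.9 m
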